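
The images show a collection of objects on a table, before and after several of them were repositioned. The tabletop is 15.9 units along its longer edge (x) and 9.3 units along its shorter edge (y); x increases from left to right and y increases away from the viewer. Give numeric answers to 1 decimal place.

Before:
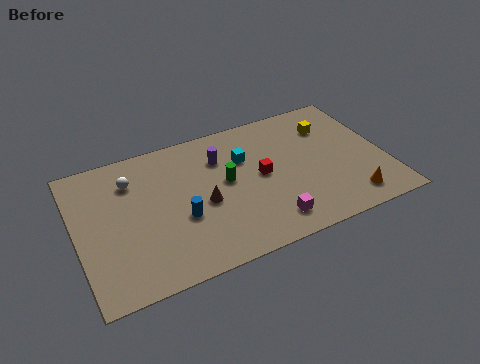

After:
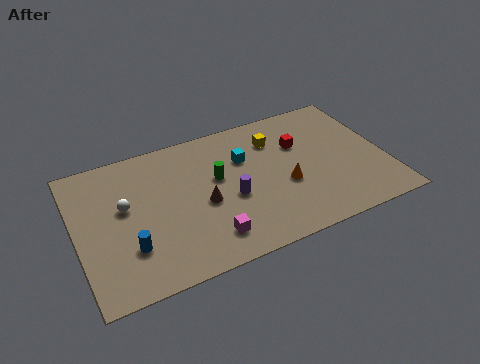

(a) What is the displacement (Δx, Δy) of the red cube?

(2.2, 1.4)

From the two frames, the red cube sits at roughly (9.5, 4.8) before and (11.7, 6.2) after.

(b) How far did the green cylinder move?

0.6

From (7.7, 5.1) to (7.3, 5.5), the green cylinder covered √(0.4² + 0.4²) ≈ 0.6 units.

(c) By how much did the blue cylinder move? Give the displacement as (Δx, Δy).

(-2.7, -0.9)

From the two frames, the blue cylinder sits at roughly (5.2, 3.6) before and (2.5, 2.7) after.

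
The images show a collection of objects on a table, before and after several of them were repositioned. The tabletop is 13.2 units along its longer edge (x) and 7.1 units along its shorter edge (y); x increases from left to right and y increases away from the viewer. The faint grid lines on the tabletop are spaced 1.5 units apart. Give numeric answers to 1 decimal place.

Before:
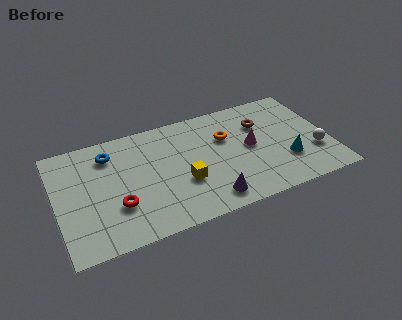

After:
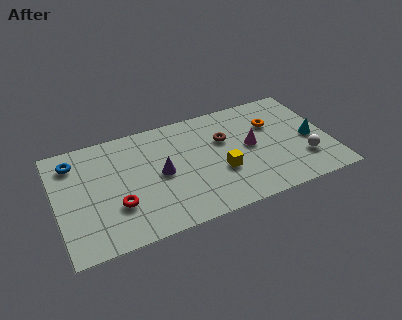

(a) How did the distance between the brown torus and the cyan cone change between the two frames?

+1.4

The distance was about 2.9 in the first image and 4.3 in the second, so they moved 1.4 units further apart.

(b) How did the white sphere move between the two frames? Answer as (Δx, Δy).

(-0.6, -0.3)

From the two frames, the white sphere sits at roughly (12.4, 2.3) before and (11.8, 2.0) after.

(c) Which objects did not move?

the red torus and the magenta cone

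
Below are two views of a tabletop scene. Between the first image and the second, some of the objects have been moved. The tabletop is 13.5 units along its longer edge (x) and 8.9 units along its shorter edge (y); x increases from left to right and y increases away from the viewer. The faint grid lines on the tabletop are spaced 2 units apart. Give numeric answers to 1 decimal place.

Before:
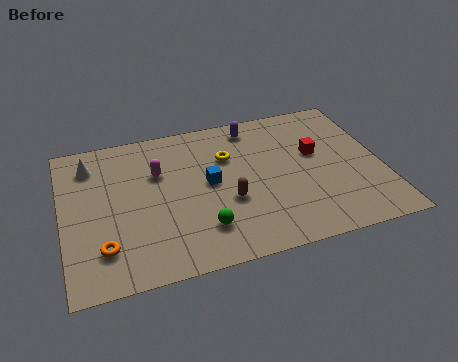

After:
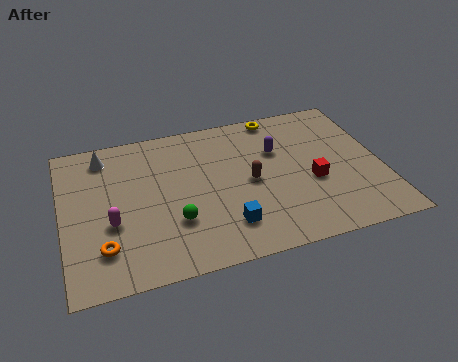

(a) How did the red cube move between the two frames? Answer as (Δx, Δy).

(-0.3, -1.7)

The red cube was at about (10.8, 5.3) and moved to about (10.5, 3.6).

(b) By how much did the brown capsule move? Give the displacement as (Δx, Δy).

(1.0, 0.9)

The brown capsule was at about (6.9, 3.4) and moved to about (7.9, 4.3).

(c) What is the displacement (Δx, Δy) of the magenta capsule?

(-2.1, -2.5)

The magenta capsule was at about (4.1, 5.9) and moved to about (2.0, 3.4).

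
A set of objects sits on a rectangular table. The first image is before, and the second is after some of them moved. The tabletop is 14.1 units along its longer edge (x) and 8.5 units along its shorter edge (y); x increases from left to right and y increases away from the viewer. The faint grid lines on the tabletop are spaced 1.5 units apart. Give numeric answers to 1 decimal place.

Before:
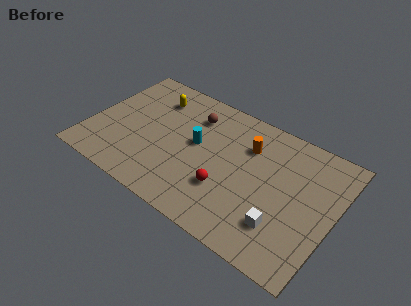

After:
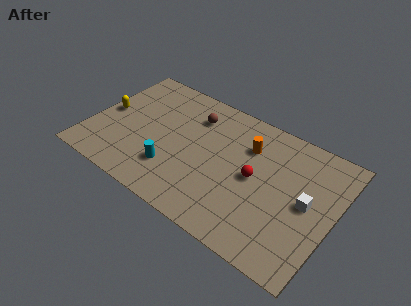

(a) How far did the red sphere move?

2.1

The red sphere moved from about (8.2, 2.7) to (9.6, 4.3), a distance of √(1.4² + 1.6²) ≈ 2.1.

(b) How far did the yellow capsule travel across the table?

3.3

The yellow capsule was near (3.2, 6.6) before and (0.8, 4.3) after, so it travelled √(2.4² + 2.3²) ≈ 3.3 units.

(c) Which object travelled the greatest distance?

the yellow capsule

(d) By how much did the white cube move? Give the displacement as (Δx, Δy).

(1.1, 2.1)

The white cube was at about (11.5, 2.2) and moved to about (12.6, 4.3).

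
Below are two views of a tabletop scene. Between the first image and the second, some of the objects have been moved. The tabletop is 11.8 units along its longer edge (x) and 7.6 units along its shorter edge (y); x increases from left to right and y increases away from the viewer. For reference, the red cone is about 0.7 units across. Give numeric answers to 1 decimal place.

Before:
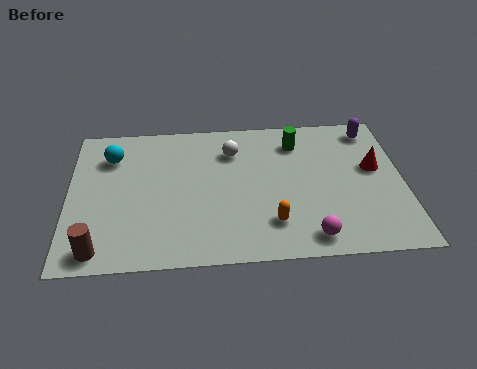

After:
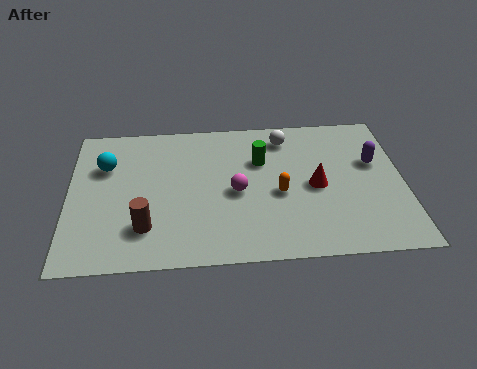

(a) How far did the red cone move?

2.2

From (10.8, 4.4) to (8.7, 3.6), the red cone covered √(2.1² + 0.8²) ≈ 2.2 units.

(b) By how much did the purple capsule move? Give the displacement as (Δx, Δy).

(0.0, -1.8)

From the two frames, the purple capsule sits at roughly (10.8, 6.5) before and (10.8, 4.7) after.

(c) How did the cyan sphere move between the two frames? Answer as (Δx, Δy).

(-0.2, -0.5)

From the two frames, the cyan sphere sits at roughly (1.5, 5.7) before and (1.3, 5.2) after.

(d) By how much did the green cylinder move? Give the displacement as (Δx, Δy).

(-1.3, -0.9)

The green cylinder started near (8.1, 6.0) and ended near (6.8, 5.1).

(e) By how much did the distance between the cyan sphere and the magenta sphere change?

-3.4

Before: roughly 8.3 units apart; after: 4.9. That's 3.4 units closer together.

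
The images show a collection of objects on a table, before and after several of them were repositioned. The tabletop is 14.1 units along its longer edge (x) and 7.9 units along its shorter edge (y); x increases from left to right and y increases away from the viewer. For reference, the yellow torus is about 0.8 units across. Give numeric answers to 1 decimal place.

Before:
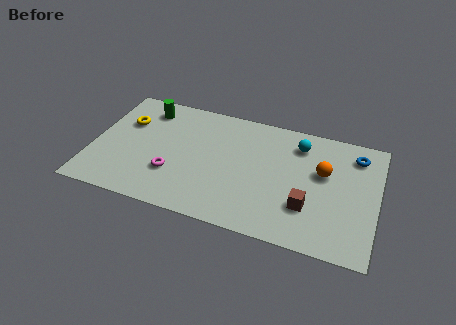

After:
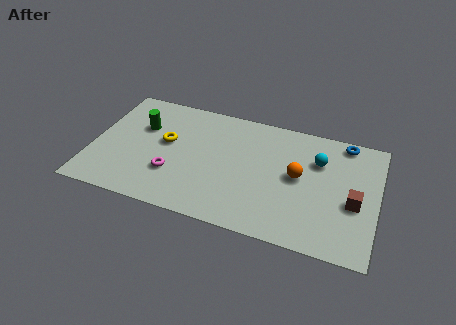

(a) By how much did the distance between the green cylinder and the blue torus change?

-0.3

They were about 10.5 units apart before and 10.2 after — 0.3 units closer together.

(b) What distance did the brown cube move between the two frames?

2.4

The brown cube was near (10.8, 2.4) before and (13.0, 3.3) after, so it travelled √(2.2² + 0.9²) ≈ 2.4 units.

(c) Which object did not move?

the magenta torus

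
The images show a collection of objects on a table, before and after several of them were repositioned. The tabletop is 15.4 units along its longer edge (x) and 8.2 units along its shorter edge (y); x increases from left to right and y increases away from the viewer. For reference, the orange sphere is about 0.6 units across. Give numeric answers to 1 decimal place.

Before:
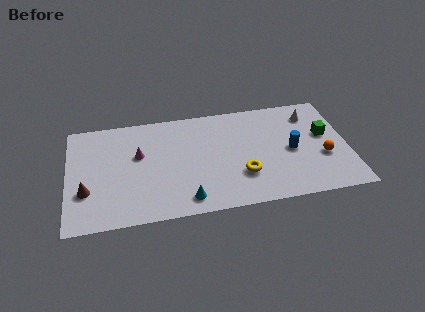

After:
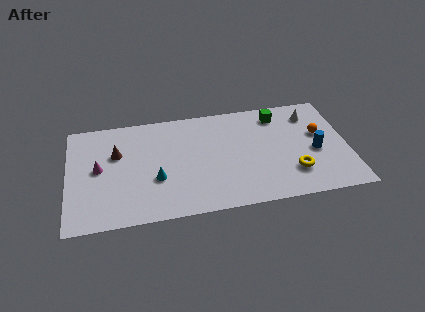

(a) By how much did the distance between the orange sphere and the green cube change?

+1.2

Before: roughly 1.7 units apart; after: 2.9. That's 1.2 units further apart.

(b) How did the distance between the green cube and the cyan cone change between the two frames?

-0.7

The distance was about 8.6 in the first image and 7.9 in the second, so they moved 0.7 units closer together.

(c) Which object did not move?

the white cone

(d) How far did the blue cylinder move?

1.3

From (12.3, 3.9) to (13.6, 3.6), the blue cylinder covered √(1.3² + 0.3²) ≈ 1.3 units.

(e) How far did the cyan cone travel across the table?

2.4

The cyan cone moved from about (6.4, 1.2) to (4.8, 3.0), a distance of √(1.6² + 1.8²) ≈ 2.4.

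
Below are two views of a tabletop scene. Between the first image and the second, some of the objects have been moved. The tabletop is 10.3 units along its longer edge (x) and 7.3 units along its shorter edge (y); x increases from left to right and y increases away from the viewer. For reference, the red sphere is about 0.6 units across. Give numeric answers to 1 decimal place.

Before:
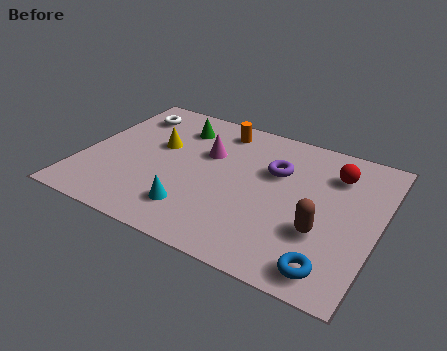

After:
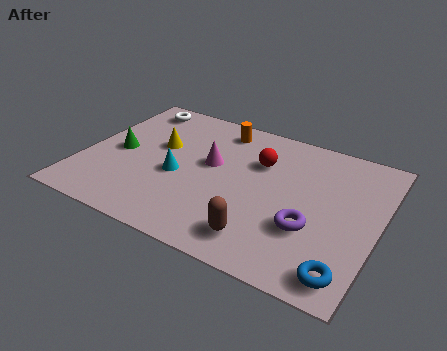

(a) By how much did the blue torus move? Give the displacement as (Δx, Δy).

(0.5, 0.0)

The blue torus was at about (9.0, 1.0) and moved to about (9.5, 1.0).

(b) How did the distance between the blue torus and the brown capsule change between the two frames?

+1.3

The distance was about 1.6 in the first image and 2.9 in the second, so they moved 1.3 units further apart.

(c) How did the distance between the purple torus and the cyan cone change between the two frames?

+0.7

They were about 4.0 units apart before and 4.7 after — 0.7 units further apart.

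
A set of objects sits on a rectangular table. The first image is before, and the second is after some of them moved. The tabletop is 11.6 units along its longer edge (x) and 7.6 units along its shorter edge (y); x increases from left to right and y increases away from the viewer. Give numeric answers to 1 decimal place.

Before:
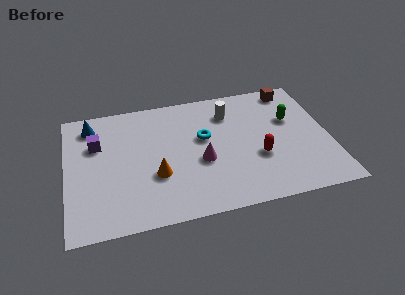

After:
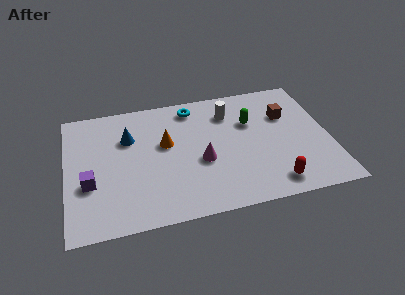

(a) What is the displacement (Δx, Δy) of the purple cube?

(-0.4, -2.3)

The purple cube started near (1.4, 5.1) and ended near (1.0, 2.8).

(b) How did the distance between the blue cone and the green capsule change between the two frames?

-3.5

Before: roughly 8.9 units apart; after: 5.4. That's 3.5 units closer together.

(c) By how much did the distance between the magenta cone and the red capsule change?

+1.1

Before: roughly 2.5 units apart; after: 3.6. That's 1.1 units further apart.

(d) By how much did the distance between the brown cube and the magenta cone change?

-1.2

They were about 5.6 units apart before and 4.4 after — 1.2 units closer together.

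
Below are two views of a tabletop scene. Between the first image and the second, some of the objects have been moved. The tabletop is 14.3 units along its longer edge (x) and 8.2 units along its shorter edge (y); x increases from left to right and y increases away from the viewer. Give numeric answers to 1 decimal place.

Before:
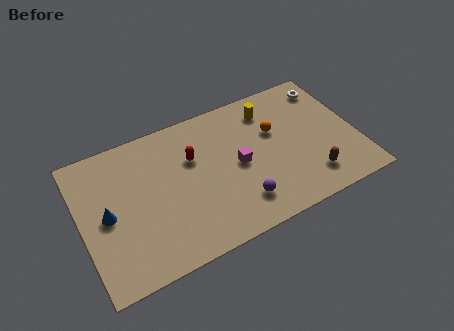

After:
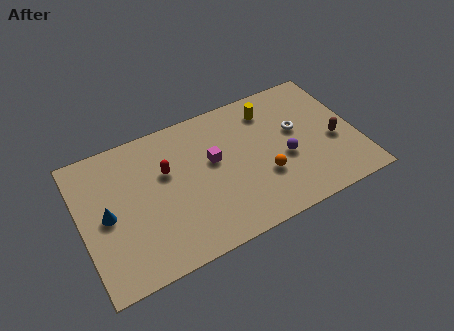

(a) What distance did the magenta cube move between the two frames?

1.4

The magenta cube moved from about (8.1, 4.0) to (6.9, 4.8), a distance of √(1.2² + 0.8²) ≈ 1.4.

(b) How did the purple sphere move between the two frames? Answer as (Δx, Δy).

(2.6, 1.6)

The purple sphere started near (7.9, 1.8) and ended near (10.5, 3.4).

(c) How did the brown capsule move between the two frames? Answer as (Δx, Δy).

(1.5, 1.7)

The brown capsule started near (11.6, 1.7) and ended near (13.1, 3.4).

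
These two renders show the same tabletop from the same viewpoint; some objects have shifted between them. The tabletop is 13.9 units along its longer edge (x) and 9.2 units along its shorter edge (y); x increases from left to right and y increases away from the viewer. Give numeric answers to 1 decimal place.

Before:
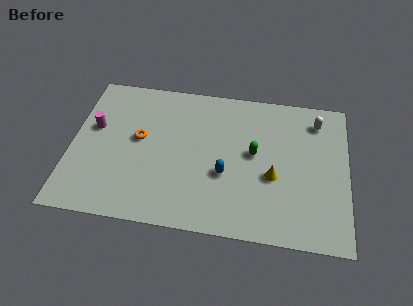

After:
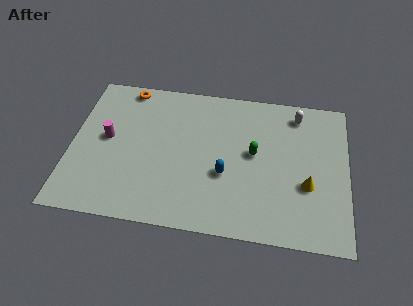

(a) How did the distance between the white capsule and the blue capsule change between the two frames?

-0.5

The distance was about 6.0 in the first image and 5.5 in the second, so they moved 0.5 units closer together.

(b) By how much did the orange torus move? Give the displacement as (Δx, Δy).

(-0.8, 3.2)

The orange torus started near (3.4, 5.1) and ended near (2.6, 8.3).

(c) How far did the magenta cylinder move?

0.9

From (1.1, 5.5) to (1.8, 4.9), the magenta cylinder covered √(0.7² + 0.6²) ≈ 0.9 units.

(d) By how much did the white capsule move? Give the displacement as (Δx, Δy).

(-1.0, 0.3)

From the two frames, the white capsule sits at roughly (12.3, 7.5) before and (11.3, 7.8) after.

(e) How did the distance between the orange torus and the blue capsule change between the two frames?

+2.4

Before: roughly 4.7 units apart; after: 7.1. That's 2.4 units further apart.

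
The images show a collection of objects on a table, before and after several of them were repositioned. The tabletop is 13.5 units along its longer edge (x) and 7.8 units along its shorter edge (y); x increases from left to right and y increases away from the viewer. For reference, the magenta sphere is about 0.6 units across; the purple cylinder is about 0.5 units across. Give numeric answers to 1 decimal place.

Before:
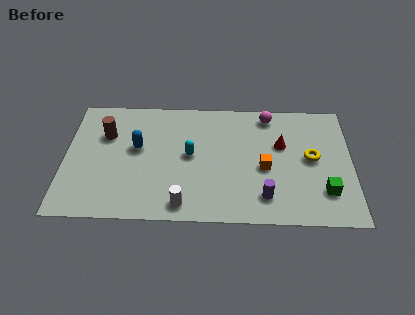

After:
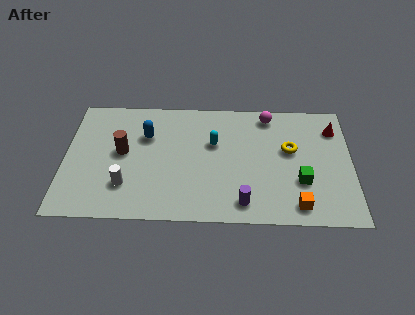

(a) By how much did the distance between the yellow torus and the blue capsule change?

-1.4

The distance was about 8.2 in the first image and 6.8 in the second, so they moved 1.4 units closer together.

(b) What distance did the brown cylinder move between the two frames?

1.4

From (1.9, 5.3) to (2.7, 4.2), the brown cylinder covered √(0.8² + 1.1²) ≈ 1.4 units.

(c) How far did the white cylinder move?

2.9

From (5.6, 1.0) to (2.9, 2.1), the white cylinder covered √(2.7² + 1.1²) ≈ 2.9 units.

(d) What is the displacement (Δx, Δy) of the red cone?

(2.5, 1.1)

The red cone started near (10.2, 4.9) and ended near (12.7, 6.0).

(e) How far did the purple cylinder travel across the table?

1.1

The purple cylinder moved from about (9.4, 1.6) to (8.4, 1.2), a distance of √(1.0² + 0.4²) ≈ 1.1.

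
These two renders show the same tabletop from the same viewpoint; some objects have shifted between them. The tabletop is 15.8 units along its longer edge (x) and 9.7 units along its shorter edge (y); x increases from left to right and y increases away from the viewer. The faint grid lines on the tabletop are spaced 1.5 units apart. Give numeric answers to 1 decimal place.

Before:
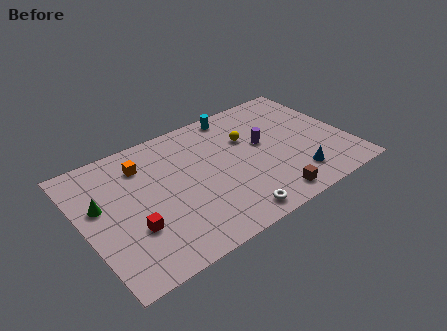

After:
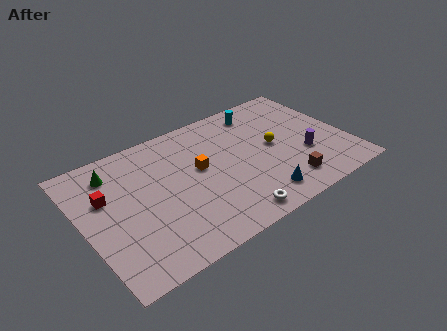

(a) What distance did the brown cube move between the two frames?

1.3

The brown cube was near (10.4, 1.2) before and (11.6, 1.8) after, so it travelled √(1.2² + 0.6²) ≈ 1.3 units.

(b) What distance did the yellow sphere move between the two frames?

2.0

The yellow sphere was near (10.1, 6.4) before and (11.5, 5.0) after, so it travelled √(1.4² + 1.4²) ≈ 2.0 units.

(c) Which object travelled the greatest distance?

the orange cube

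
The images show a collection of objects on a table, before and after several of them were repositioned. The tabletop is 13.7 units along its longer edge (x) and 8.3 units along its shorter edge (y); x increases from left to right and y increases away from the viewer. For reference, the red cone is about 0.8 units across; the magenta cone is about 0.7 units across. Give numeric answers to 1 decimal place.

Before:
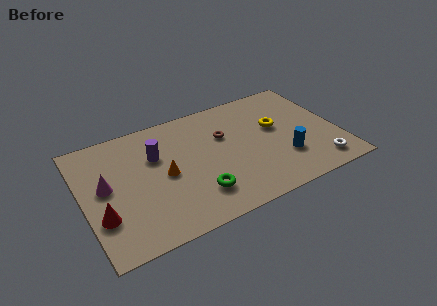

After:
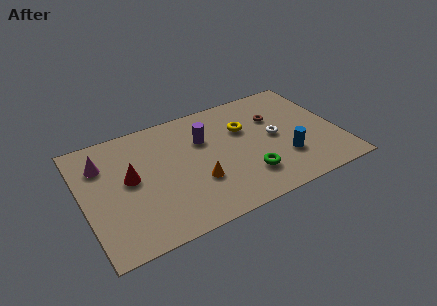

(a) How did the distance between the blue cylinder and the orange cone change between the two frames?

-1.8

They were about 6.5 units apart before and 4.7 after — 1.8 units closer together.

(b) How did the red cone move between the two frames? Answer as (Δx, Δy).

(1.7, 1.9)

From the two frames, the red cone sits at roughly (0.8, 2.6) before and (2.5, 4.5) after.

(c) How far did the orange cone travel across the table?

2.0

From (4.3, 4.0) to (5.9, 2.8), the orange cone covered √(1.6² + 1.2²) ≈ 2.0 units.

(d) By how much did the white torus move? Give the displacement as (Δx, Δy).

(-2.0, 2.9)

From the two frames, the white torus sits at roughly (12.3, 1.3) before and (10.3, 4.2) after.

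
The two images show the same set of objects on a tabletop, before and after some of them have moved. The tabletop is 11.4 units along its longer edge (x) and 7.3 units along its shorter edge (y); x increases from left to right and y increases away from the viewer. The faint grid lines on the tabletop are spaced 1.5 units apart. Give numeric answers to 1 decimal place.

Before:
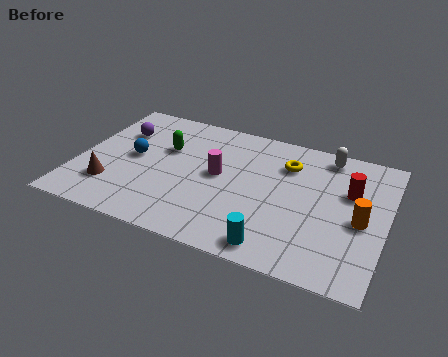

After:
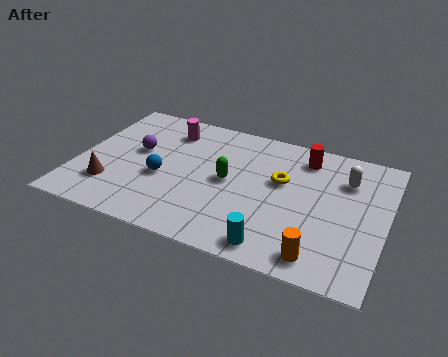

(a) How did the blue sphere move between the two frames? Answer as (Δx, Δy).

(1.2, -0.8)

The blue sphere was at about (2.0, 3.8) and moved to about (3.2, 3.0).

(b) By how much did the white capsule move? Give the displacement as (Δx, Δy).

(0.8, -1.1)

The white capsule started near (9.0, 6.4) and ended near (9.8, 5.3).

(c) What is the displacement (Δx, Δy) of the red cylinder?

(-1.8, 1.3)

From the two frames, the red cylinder sits at roughly (10.0, 4.7) before and (8.2, 6.0) after.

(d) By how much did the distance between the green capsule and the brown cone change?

+1.3

The distance was about 3.3 in the first image and 4.6 in the second, so they moved 1.3 units further apart.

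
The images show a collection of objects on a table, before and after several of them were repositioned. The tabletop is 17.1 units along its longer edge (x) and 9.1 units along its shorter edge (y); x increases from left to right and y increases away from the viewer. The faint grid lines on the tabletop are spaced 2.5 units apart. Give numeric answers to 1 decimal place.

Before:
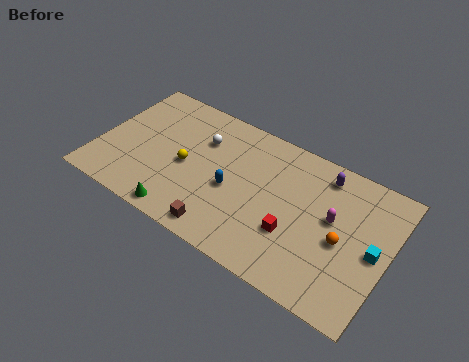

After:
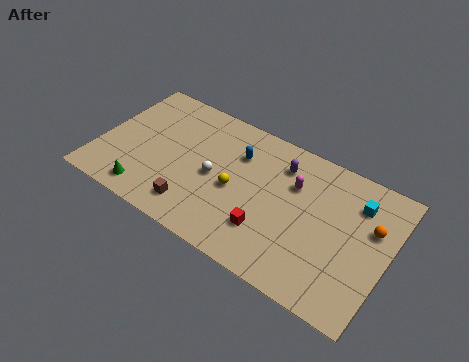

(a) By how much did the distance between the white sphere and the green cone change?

-0.8

The distance was about 5.5 in the first image and 4.7 in the second, so they moved 0.8 units closer together.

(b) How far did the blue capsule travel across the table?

2.5

From (8.0, 4.0) to (8.0, 6.5), the blue capsule covered √(0.0² + 2.5²) ≈ 2.5 units.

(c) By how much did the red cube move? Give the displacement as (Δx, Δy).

(-1.4, -0.6)

The red cube was at about (11.8, 3.1) and moved to about (10.4, 2.5).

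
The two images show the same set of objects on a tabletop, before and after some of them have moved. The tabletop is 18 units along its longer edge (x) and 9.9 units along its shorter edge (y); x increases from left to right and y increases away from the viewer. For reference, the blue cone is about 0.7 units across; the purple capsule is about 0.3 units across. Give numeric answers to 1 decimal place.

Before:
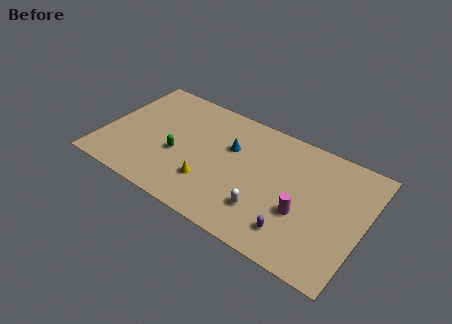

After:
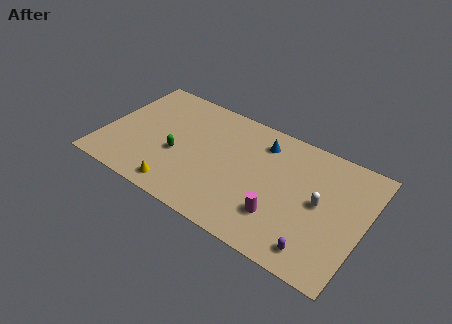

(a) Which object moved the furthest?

the white capsule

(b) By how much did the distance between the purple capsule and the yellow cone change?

+3.4

The distance was about 6.1 in the first image and 9.5 in the second, so they moved 3.4 units further apart.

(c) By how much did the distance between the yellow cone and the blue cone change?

+4.5

Before: roughly 3.7 units apart; after: 8.2. That's 4.5 units further apart.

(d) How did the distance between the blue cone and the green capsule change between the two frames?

+2.5

Before: roughly 4.2 units apart; after: 6.7. That's 2.5 units further apart.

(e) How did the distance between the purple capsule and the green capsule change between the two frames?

+1.7

Before: roughly 8.7 units apart; after: 10.4. That's 1.7 units further apart.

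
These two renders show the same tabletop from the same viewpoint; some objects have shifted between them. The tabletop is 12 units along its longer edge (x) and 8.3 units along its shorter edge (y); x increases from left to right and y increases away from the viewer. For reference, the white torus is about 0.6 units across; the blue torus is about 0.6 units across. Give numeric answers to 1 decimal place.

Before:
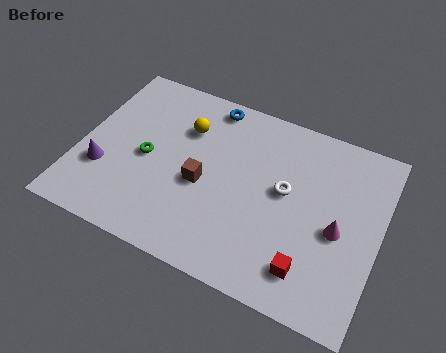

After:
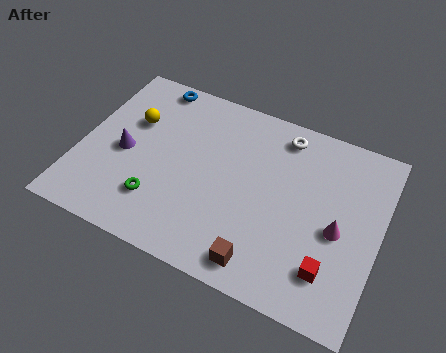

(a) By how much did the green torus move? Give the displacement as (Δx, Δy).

(0.7, -1.8)

The green torus started near (2.7, 3.9) and ended near (3.4, 2.1).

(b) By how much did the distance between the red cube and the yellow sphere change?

+2.1

The distance was about 7.0 in the first image and 9.1 in the second, so they moved 2.1 units further apart.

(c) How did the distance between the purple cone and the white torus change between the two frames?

-0.5

Before: roughly 7.3 units apart; after: 6.8. That's 0.5 units closer together.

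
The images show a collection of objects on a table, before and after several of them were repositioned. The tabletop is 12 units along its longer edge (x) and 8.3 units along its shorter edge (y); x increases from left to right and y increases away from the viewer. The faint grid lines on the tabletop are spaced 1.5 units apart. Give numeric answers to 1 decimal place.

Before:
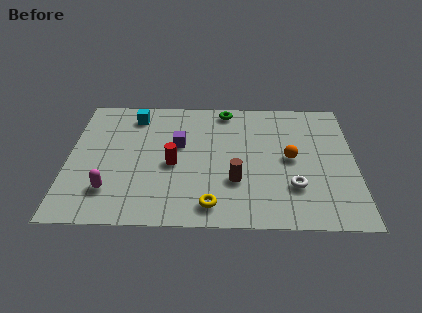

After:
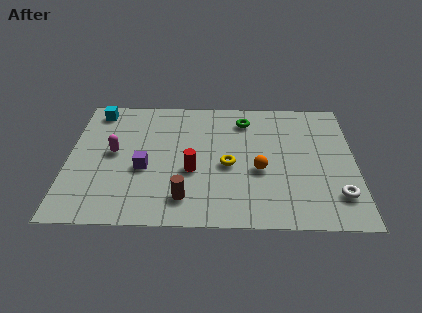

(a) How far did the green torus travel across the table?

1.1

The green torus was near (6.6, 7.4) before and (7.4, 6.7) after, so it travelled √(0.8² + 0.7²) ≈ 1.1 units.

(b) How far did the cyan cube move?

1.6

The cyan cube was near (2.7, 6.9) before and (1.1, 7.2) after, so it travelled √(1.6² + 0.3²) ≈ 1.6 units.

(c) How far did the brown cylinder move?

2.4

From (7.0, 2.7) to (4.9, 1.6), the brown cylinder covered √(2.1² + 1.1²) ≈ 2.4 units.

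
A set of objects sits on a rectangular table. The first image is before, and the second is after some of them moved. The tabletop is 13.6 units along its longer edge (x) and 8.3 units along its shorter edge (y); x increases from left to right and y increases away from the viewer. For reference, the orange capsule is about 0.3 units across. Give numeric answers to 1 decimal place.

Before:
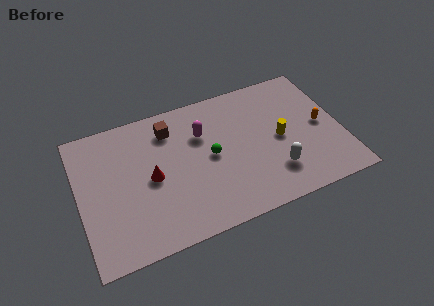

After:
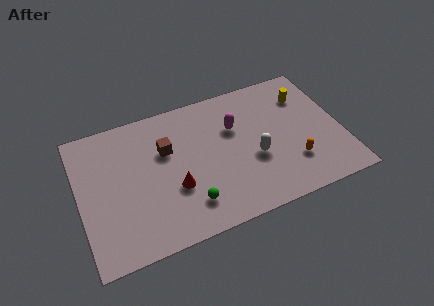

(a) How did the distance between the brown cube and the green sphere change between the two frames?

+0.6

Before: roughly 3.1 units apart; after: 3.7. That's 0.6 units further apart.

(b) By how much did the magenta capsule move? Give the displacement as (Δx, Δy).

(1.7, -0.2)

The magenta capsule started near (6.5, 5.7) and ended near (8.2, 5.5).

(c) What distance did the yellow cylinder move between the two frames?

2.7

The yellow cylinder was near (10.4, 4.0) before and (12.0, 6.2) after, so it travelled √(1.6² + 2.2²) ≈ 2.7 units.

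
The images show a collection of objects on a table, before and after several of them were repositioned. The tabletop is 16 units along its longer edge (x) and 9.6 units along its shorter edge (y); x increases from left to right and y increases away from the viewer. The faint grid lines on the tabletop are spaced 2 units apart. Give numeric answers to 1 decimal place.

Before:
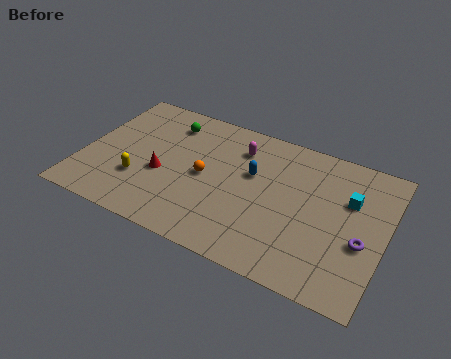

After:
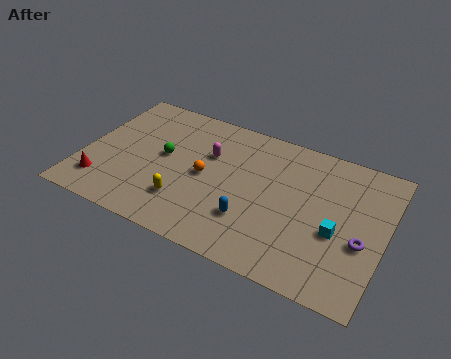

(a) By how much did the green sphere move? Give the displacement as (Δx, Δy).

(0.1, -2.5)

The green sphere started near (4.1, 7.7) and ended near (4.2, 5.2).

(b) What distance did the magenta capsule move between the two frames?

1.9

From (8.0, 7.4) to (6.5, 6.3), the magenta capsule covered √(1.5² + 1.1²) ≈ 1.9 units.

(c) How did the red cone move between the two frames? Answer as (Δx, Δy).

(-3.0, -1.9)

From the two frames, the red cone sits at roughly (4.3, 3.9) before and (1.3, 2.0) after.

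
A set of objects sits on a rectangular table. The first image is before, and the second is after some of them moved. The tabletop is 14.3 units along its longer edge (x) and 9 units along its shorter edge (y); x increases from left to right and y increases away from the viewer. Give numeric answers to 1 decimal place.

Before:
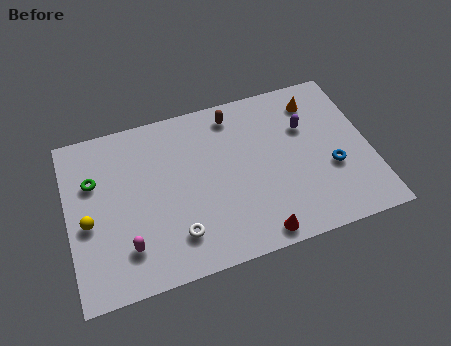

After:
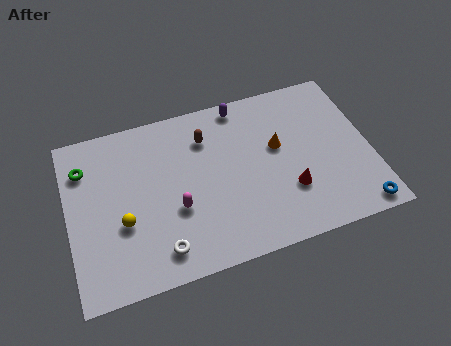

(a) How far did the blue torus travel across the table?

2.7

The blue torus was near (12.4, 3.4) before and (13.4, 0.9) after, so it travelled √(1.0² + 2.5²) ≈ 2.7 units.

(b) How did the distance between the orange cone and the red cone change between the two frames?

-4.7

The distance was about 7.2 in the first image and 2.5 in the second, so they moved 4.7 units closer together.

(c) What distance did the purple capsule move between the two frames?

3.6

From (11.4, 6.0) to (8.5, 8.1), the purple capsule covered √(2.9² + 2.1²) ≈ 3.6 units.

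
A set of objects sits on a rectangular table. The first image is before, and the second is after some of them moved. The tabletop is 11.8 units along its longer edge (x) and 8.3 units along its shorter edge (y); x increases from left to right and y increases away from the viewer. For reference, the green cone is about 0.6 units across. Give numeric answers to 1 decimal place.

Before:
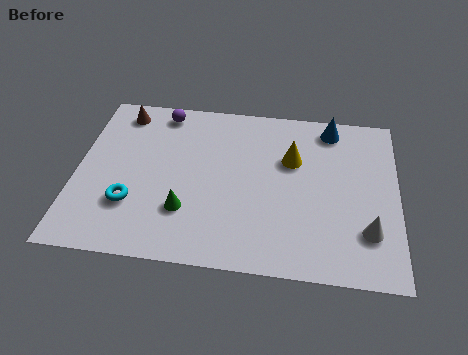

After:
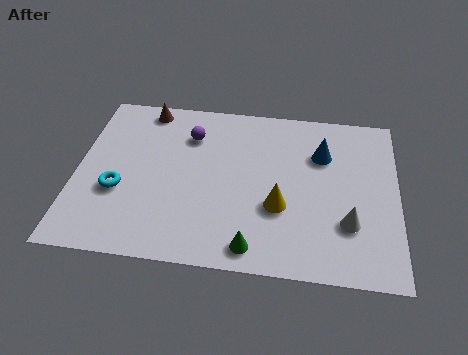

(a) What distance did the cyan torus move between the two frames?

0.8

The cyan torus moved from about (2.1, 2.5) to (1.6, 3.1), a distance of √(0.5² + 0.6²) ≈ 0.8.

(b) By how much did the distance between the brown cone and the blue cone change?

-1.0

They were about 7.8 units apart before and 6.8 after — 1.0 units closer together.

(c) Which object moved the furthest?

the green cone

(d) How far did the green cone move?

2.9

From (4.1, 2.4) to (6.6, 1.0), the green cone covered √(2.5² + 1.4²) ≈ 2.9 units.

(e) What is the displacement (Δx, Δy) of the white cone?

(-0.7, 0.3)

From the two frames, the white cone sits at roughly (10.7, 2.2) before and (10.0, 2.5) after.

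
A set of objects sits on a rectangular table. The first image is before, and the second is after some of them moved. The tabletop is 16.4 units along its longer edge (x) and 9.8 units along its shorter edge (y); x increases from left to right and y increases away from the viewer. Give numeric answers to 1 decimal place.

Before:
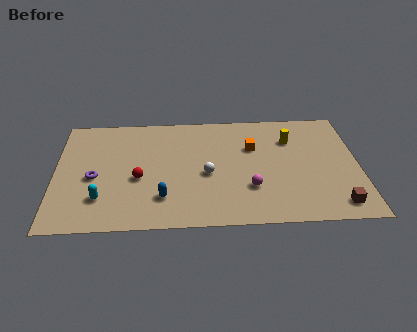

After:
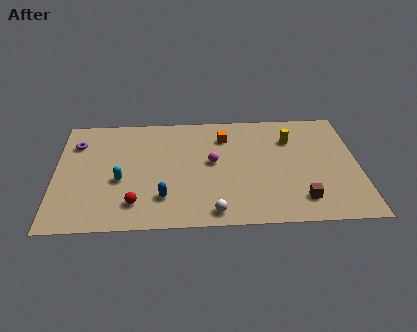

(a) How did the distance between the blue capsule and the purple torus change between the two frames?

+2.6

Before: roughly 4.2 units apart; after: 6.8. That's 2.6 units further apart.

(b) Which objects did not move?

the yellow cylinder and the blue capsule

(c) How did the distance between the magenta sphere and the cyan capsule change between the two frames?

-2.8

They were about 8.0 units apart before and 5.2 after — 2.8 units closer together.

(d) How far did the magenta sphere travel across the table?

3.0

The magenta sphere moved from about (10.5, 3.0) to (8.5, 5.3), a distance of √(2.0² + 2.3²) ≈ 3.0.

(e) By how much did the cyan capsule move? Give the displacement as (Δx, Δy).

(1.0, 1.5)

The cyan capsule started near (2.5, 2.5) and ended near (3.5, 4.0).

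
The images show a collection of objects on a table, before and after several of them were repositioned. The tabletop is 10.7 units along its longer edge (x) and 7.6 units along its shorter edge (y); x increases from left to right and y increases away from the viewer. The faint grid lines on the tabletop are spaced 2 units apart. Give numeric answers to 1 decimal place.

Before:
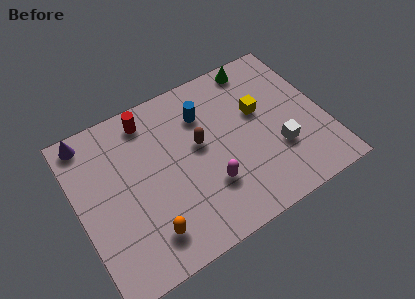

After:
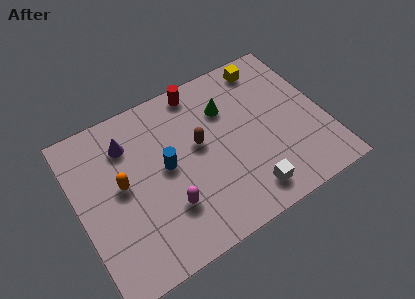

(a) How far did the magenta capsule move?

1.8

The magenta capsule moved from about (5.4, 2.3) to (3.6, 2.2), a distance of √(1.8² + 0.1²) ≈ 1.8.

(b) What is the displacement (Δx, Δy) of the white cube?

(-1.6, -1.3)

The white cube started near (8.5, 2.5) and ended near (6.9, 1.2).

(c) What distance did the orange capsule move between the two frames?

2.7

The orange capsule moved from about (2.6, 1.5) to (1.9, 4.1), a distance of √(0.7² + 2.6²) ≈ 2.7.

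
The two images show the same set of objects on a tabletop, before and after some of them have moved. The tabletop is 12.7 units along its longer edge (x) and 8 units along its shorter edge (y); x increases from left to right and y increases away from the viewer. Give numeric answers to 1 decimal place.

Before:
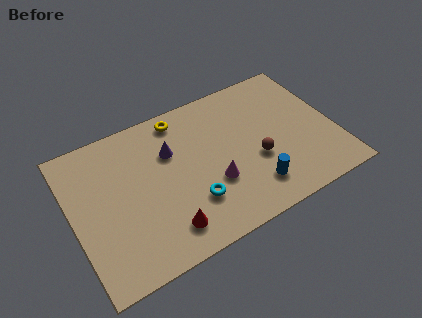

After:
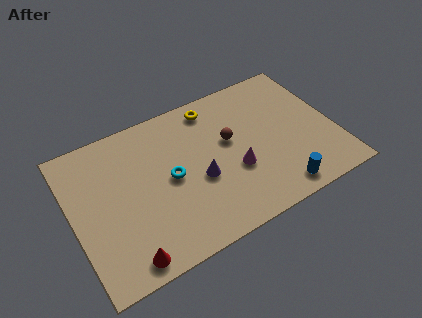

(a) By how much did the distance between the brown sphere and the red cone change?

+1.8

The distance was about 5.0 in the first image and 6.8 in the second, so they moved 1.8 units further apart.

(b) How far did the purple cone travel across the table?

2.4

The purple cone was near (4.9, 5.4) before and (6.0, 3.3) after, so it travelled √(1.1² + 2.1²) ≈ 2.4 units.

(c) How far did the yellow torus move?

1.6

The yellow torus was near (5.6, 7.0) before and (7.2, 6.9) after, so it travelled √(1.6² + 0.1²) ≈ 1.6 units.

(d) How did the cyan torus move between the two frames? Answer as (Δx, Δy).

(-0.8, 1.7)

The cyan torus was at about (5.5, 2.3) and moved to about (4.7, 4.0).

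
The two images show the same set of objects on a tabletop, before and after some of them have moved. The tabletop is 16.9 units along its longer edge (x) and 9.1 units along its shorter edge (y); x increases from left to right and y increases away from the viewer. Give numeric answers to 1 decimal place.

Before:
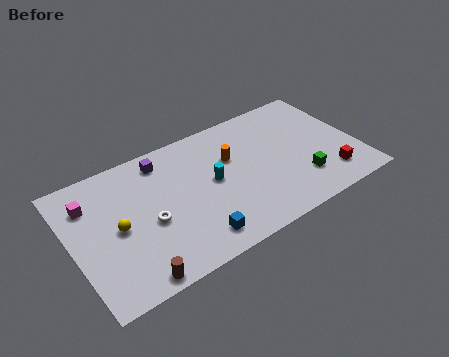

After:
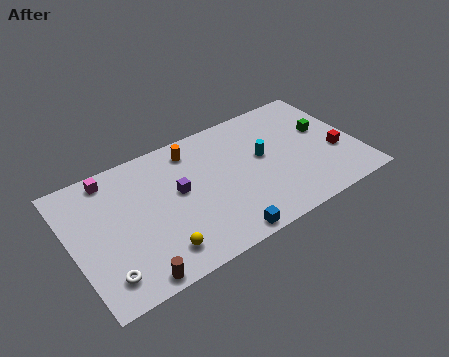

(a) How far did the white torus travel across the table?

3.6

The white torus moved from about (4.4, 3.9) to (1.5, 1.7), a distance of √(2.9² + 2.2²) ≈ 3.6.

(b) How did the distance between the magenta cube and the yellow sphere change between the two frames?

+3.9

The distance was about 2.7 in the first image and 6.6 in the second, so they moved 3.9 units further apart.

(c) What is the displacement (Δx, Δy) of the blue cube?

(1.5, -0.7)

The blue cube started near (6.7, 1.5) and ended near (8.2, 0.8).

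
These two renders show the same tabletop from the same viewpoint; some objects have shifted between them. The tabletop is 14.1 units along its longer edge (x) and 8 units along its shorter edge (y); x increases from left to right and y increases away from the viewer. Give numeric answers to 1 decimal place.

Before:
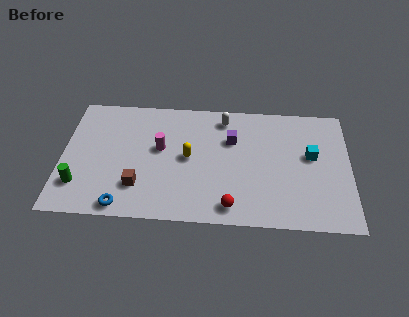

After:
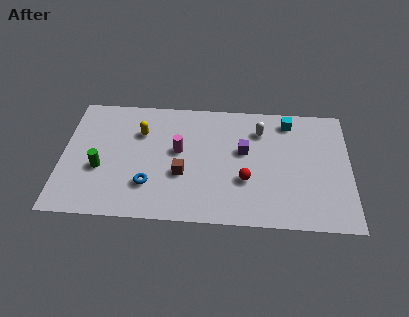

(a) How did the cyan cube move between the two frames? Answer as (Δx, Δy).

(-1.1, 2.2)

From the two frames, the cyan cube sits at roughly (12.2, 4.6) before and (11.1, 6.8) after.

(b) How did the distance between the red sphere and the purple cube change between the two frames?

-2.4

Before: roughly 4.3 units apart; after: 1.9. That's 2.4 units closer together.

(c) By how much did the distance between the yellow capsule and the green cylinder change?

-2.6

The distance was about 5.7 in the first image and 3.1 in the second, so they moved 2.6 units closer together.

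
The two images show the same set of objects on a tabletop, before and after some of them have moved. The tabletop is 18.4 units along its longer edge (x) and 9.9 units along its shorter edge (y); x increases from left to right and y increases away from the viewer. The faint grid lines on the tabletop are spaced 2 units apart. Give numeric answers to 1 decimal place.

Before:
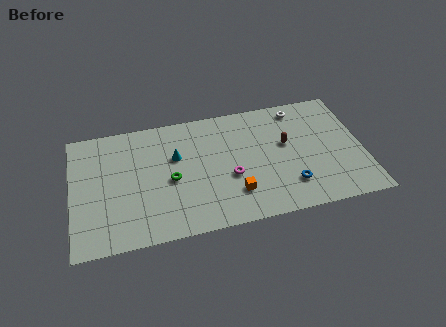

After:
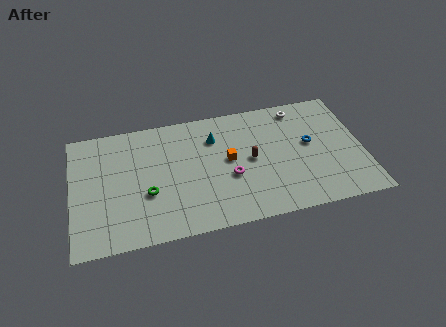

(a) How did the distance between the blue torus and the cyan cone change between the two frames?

-1.7

Before: roughly 8.0 units apart; after: 6.3. That's 1.7 units closer together.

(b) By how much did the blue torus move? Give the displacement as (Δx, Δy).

(1.5, 3.1)

The blue torus was at about (13.6, 2.4) and moved to about (15.1, 5.5).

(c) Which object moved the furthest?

the blue torus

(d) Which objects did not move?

the white torus and the magenta torus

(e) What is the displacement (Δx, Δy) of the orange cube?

(-0.2, 2.8)

The orange cube was at about (10.1, 2.5) and moved to about (9.9, 5.3).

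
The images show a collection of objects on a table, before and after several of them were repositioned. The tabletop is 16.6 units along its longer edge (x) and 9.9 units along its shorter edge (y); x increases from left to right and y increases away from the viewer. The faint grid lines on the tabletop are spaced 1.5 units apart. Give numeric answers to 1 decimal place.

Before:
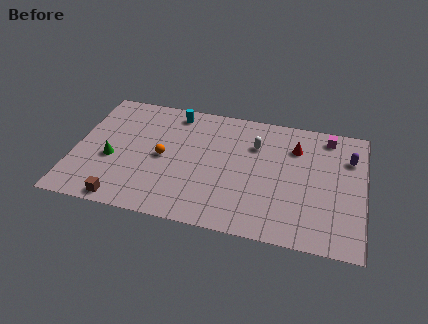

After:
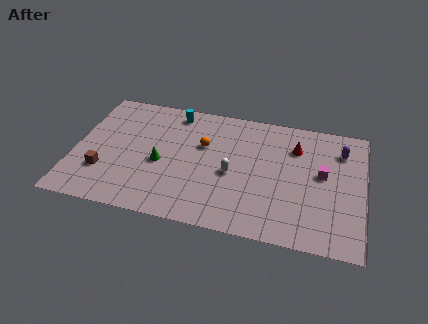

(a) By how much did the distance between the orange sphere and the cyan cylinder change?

-0.9

The distance was about 3.8 in the first image and 2.9 in the second, so they moved 0.9 units closer together.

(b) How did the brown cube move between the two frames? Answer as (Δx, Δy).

(-1.3, 2.0)

From the two frames, the brown cube sits at roughly (3.1, 0.9) before and (1.8, 2.9) after.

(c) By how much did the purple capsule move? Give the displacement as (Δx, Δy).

(-0.5, 0.5)

From the two frames, the purple capsule sits at roughly (15.7, 7.1) before and (15.2, 7.6) after.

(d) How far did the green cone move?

2.8

From (2.2, 4.0) to (5.0, 4.3), the green cone covered √(2.8² + 0.3²) ≈ 2.8 units.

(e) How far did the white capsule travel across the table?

2.9

From (10.3, 7.0) to (9.1, 4.4), the white capsule covered √(1.2² + 2.6²) ≈ 2.9 units.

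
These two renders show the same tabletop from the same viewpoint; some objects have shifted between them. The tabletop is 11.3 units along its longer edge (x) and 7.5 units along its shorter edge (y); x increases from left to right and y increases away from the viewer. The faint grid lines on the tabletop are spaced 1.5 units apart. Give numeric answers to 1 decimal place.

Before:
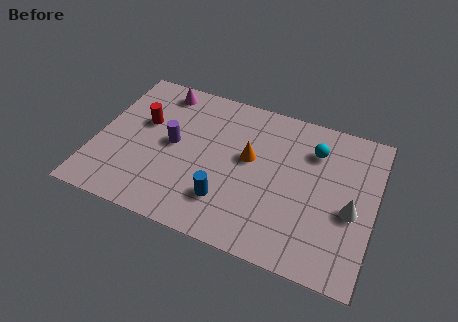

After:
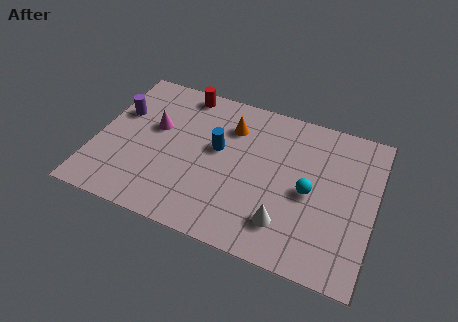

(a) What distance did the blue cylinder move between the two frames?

2.5

The blue cylinder was near (5.5, 1.9) before and (4.9, 4.3) after, so it travelled √(0.6² + 2.4²) ≈ 2.5 units.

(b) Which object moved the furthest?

the white cone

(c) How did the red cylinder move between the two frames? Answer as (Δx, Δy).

(1.4, 2.1)

The red cylinder was at about (1.8, 4.6) and moved to about (3.2, 6.7).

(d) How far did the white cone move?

2.9

The white cone moved from about (10.4, 3.2) to (7.9, 1.7), a distance of √(2.5² + 1.5²) ≈ 2.9.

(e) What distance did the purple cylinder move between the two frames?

2.5

From (3.1, 3.9) to (0.8, 4.8), the purple cylinder covered √(2.3² + 0.9²) ≈ 2.5 units.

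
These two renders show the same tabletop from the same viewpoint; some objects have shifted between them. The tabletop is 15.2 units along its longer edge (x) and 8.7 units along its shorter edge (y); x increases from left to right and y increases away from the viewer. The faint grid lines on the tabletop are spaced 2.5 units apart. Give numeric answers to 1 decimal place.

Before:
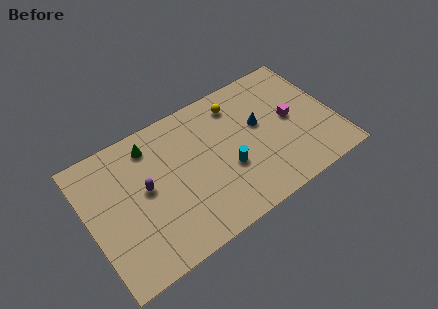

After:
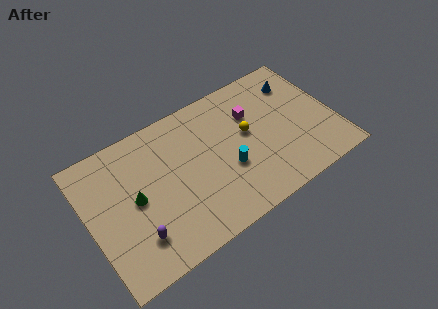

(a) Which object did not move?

the cyan cylinder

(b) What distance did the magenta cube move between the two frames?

2.7

The magenta cube moved from about (12.6, 4.5) to (10.4, 6.0), a distance of √(2.2² + 1.5²) ≈ 2.7.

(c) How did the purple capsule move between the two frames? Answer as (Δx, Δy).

(-1.0, -2.6)

The purple capsule was at about (3.5, 4.7) and moved to about (2.5, 2.1).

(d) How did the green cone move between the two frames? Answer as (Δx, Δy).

(-1.4, -2.8)

From the two frames, the green cone sits at roughly (4.2, 7.2) before and (2.8, 4.4) after.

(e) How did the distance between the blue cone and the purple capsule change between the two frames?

+4.6

Before: roughly 7.2 units apart; after: 11.8. That's 4.6 units further apart.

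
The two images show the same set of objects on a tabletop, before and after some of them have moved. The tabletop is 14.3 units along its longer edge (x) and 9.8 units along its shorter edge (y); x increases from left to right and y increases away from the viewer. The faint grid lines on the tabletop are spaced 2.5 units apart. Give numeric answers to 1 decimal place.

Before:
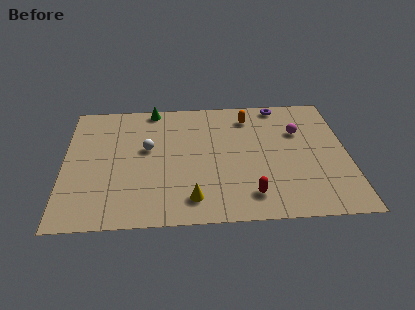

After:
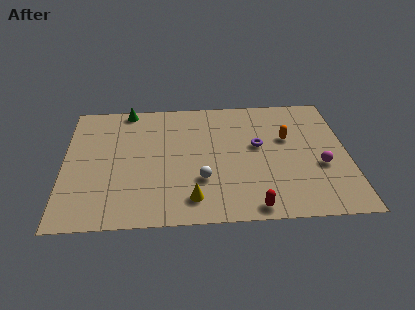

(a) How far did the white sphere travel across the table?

3.7

From (4.2, 5.7) to (6.9, 3.1), the white sphere covered √(2.7² + 2.6²) ≈ 3.7 units.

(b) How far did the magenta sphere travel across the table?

3.0

The magenta sphere moved from about (11.9, 6.6) to (12.9, 3.8), a distance of √(1.0² + 2.8²) ≈ 3.0.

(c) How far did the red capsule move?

0.9

The red capsule moved from about (9.3, 1.8) to (9.4, 0.9), a distance of √(0.1² + 0.9²) ≈ 0.9.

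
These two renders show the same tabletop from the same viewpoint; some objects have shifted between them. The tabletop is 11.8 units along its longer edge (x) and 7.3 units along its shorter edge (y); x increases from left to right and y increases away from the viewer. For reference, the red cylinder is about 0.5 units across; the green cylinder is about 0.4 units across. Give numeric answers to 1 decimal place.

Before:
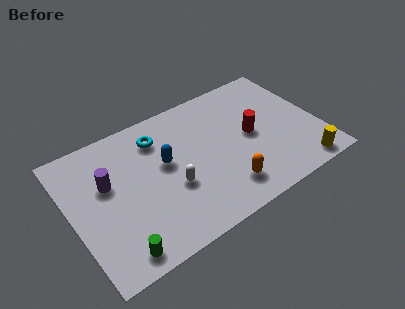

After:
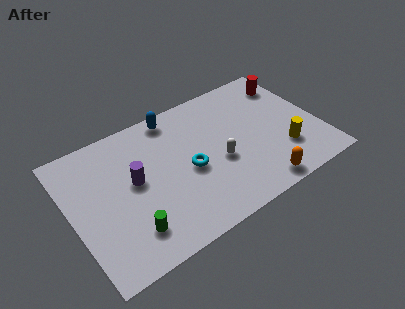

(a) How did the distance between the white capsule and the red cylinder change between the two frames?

+0.8

Before: roughly 4.1 units apart; after: 4.9. That's 0.8 units further apart.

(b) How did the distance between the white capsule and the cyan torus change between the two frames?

-1.5

The distance was about 2.9 in the first image and 1.4 in the second, so they moved 1.5 units closer together.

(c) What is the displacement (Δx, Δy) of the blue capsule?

(0.8, 2.3)

From the two frames, the blue capsule sits at roughly (4.5, 4.2) before and (5.3, 6.5) after.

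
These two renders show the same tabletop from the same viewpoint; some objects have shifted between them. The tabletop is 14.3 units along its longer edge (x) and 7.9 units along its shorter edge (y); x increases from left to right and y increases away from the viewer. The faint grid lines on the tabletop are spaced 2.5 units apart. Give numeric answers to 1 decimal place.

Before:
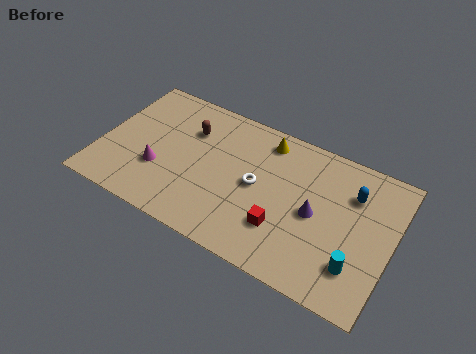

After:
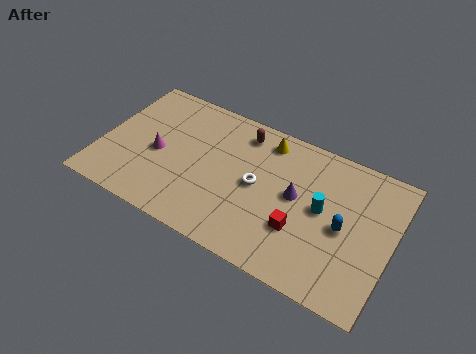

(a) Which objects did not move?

the yellow cone and the white torus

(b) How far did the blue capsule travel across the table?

2.0

The blue capsule was near (12.2, 5.7) before and (12.0, 3.7) after, so it travelled √(0.2² + 2.0²) ≈ 2.0 units.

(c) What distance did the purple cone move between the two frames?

1.1

The purple cone moved from about (10.6, 3.8) to (9.6, 4.3), a distance of √(1.0² + 0.5²) ≈ 1.1.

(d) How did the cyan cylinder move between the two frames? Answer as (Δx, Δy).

(-1.9, 2.2)

From the two frames, the cyan cylinder sits at roughly (12.8, 2.0) before and (10.9, 4.2) after.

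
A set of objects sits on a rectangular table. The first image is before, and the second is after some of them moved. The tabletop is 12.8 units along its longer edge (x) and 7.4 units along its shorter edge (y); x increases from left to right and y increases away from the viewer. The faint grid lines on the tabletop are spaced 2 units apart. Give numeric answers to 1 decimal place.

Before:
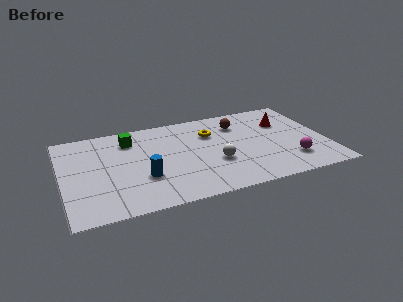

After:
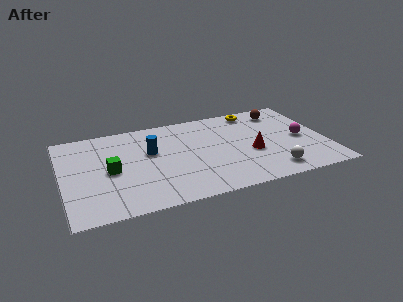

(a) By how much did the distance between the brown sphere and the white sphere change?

+1.8

The distance was about 3.2 in the first image and 5.0 in the second, so they moved 1.8 units further apart.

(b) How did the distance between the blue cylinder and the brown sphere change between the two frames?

+1.0

They were about 5.8 units apart before and 6.8 after — 1.0 units further apart.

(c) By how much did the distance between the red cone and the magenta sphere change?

-0.8

The distance was about 3.3 in the first image and 2.5 in the second, so they moved 0.8 units closer together.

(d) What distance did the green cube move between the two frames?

2.5

The green cube was near (3.4, 5.8) before and (2.3, 3.5) after, so it travelled √(1.1² + 2.3²) ≈ 2.5 units.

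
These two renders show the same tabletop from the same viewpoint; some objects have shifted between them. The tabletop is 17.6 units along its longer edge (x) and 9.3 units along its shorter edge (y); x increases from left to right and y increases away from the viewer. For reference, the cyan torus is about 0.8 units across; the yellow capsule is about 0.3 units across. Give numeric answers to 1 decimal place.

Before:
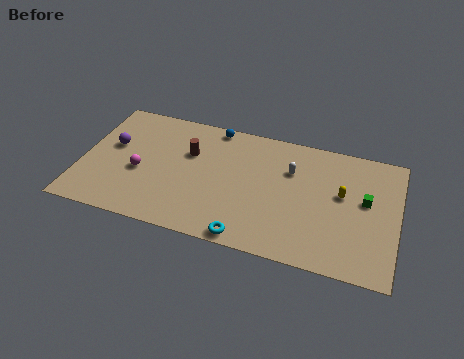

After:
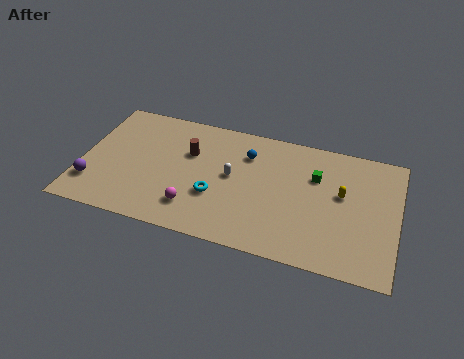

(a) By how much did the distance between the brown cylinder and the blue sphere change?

+0.6

They were about 2.7 units apart before and 3.3 after — 0.6 units further apart.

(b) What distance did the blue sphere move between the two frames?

2.6

The blue sphere moved from about (7.1, 8.5) to (9.1, 6.9), a distance of √(2.0² + 1.6²) ≈ 2.6.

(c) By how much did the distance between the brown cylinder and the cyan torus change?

-3.2

They were about 6.5 units apart before and 3.3 after — 3.2 units closer together.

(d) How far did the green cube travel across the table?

3.0

The green cube moved from about (15.8, 5.3) to (13.0, 6.3), a distance of √(2.8² + 1.0²) ≈ 3.0.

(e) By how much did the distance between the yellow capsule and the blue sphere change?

-2.4

Before: roughly 8.0 units apart; after: 5.6. That's 2.4 units closer together.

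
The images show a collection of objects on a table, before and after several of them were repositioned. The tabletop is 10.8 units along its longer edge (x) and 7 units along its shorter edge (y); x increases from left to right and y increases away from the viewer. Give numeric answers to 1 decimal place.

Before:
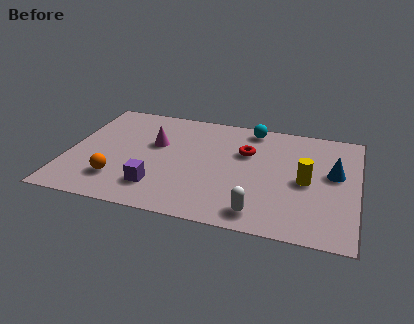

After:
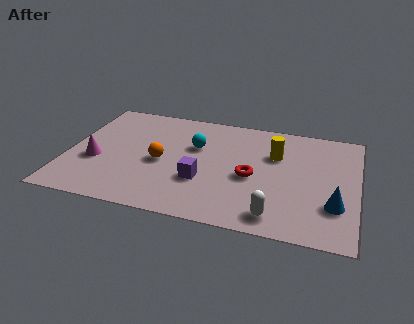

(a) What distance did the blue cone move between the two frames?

1.9

The blue cone was near (9.9, 4.0) before and (10.0, 2.1) after, so it travelled √(0.1² + 1.9²) ≈ 1.9 units.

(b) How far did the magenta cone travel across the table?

2.6

From (3.2, 4.3) to (1.1, 2.7), the magenta cone covered √(2.1² + 1.6²) ≈ 2.6 units.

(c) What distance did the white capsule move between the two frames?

0.6

The white capsule moved from about (7.3, 1.0) to (7.9, 1.0), a distance of √(0.6² + 0.0²) ≈ 0.6.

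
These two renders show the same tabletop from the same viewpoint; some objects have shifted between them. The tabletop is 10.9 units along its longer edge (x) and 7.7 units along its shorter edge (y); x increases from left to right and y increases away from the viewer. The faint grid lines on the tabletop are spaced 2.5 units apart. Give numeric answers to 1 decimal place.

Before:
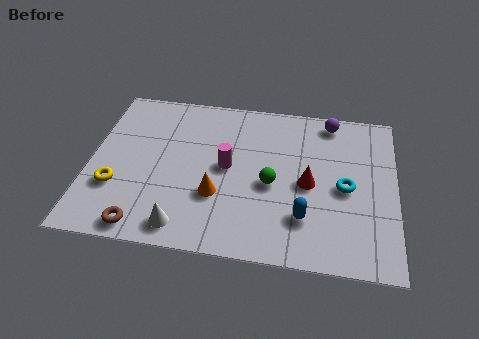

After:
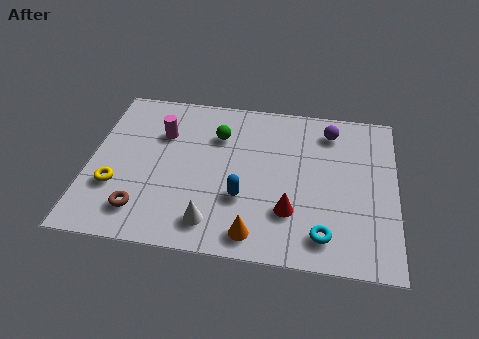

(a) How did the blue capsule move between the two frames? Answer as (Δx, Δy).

(-2.2, 0.6)

The blue capsule was at about (7.7, 2.0) and moved to about (5.5, 2.6).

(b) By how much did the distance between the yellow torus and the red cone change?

-0.7

Before: roughly 6.9 units apart; after: 6.2. That's 0.7 units closer together.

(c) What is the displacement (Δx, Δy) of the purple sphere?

(0.0, -0.5)

The purple sphere started near (8.5, 6.8) and ended near (8.5, 6.3).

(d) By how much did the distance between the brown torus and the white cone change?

+1.1

Before: roughly 1.4 units apart; after: 2.5. That's 1.1 units further apart.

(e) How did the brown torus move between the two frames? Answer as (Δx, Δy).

(-0.1, 0.7)

From the two frames, the brown torus sits at roughly (2.1, 0.8) before and (2.0, 1.5) after.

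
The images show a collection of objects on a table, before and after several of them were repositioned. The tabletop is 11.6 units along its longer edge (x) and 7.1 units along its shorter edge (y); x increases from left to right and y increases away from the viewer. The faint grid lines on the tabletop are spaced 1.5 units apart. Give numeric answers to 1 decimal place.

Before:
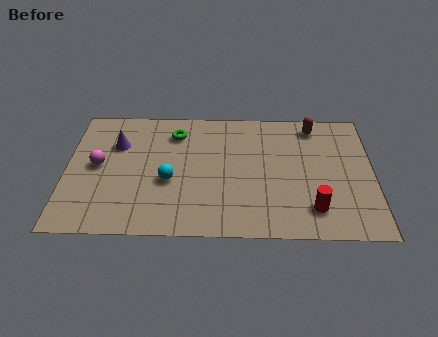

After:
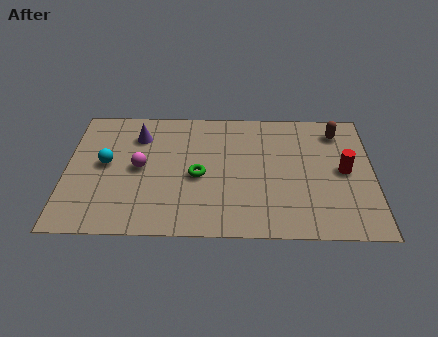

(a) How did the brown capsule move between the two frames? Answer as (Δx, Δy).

(0.9, -0.3)

From the two frames, the brown capsule sits at roughly (9.4, 6.1) before and (10.3, 5.8) after.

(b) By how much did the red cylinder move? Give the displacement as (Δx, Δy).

(1.2, 2.1)

The red cylinder started near (9.3, 1.5) and ended near (10.5, 3.6).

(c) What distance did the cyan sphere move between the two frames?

2.6

The cyan sphere was near (3.9, 2.9) before and (1.5, 3.8) after, so it travelled √(2.4² + 0.9²) ≈ 2.6 units.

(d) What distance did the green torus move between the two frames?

2.6

The green torus was near (4.1, 5.6) before and (5.0, 3.2) after, so it travelled √(0.9² + 2.4²) ≈ 2.6 units.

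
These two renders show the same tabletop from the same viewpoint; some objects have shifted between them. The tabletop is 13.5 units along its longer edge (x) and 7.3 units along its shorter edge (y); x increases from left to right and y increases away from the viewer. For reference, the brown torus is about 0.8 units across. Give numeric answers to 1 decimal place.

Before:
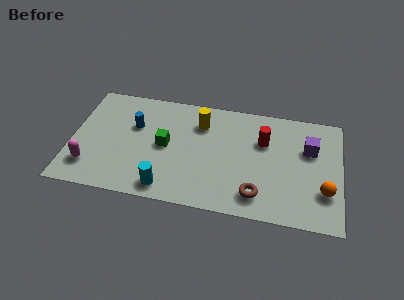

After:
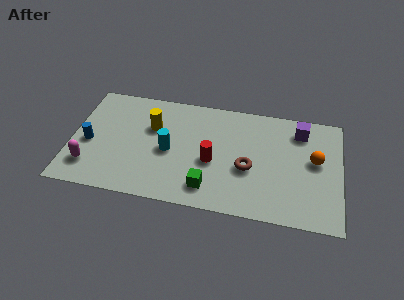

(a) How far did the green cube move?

3.3

The green cube was near (4.7, 3.7) before and (7.0, 1.4) after, so it travelled √(2.3² + 2.3²) ≈ 3.3 units.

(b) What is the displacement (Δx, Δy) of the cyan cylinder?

(0.0, 2.4)

The cyan cylinder was at about (4.9, 1.0) and moved to about (4.9, 3.4).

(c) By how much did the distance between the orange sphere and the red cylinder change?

+1.1

They were about 4.1 units apart before and 5.2 after — 1.1 units further apart.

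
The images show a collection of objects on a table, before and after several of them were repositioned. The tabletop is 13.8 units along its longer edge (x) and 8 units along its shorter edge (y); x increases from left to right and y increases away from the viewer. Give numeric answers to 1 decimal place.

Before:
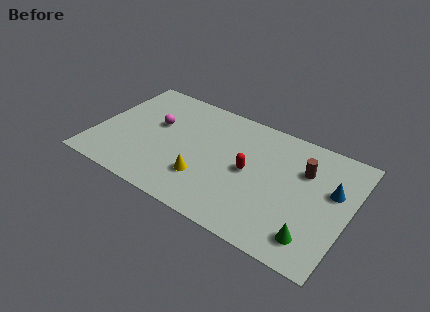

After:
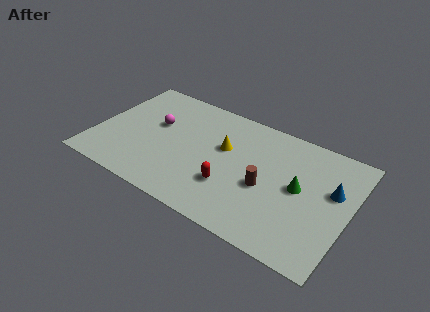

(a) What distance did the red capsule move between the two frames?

1.7

The red capsule moved from about (8.4, 4.0) to (7.6, 2.5), a distance of √(0.8² + 1.5²) ≈ 1.7.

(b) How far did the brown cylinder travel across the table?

2.8

The brown cylinder moved from about (11.2, 5.5) to (9.4, 3.4), a distance of √(1.8² + 2.1²) ≈ 2.8.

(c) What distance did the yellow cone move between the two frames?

2.7

The yellow cone was near (6.2, 2.3) before and (6.9, 4.9) after, so it travelled √(0.7² + 2.6²) ≈ 2.7 units.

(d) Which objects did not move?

the blue cone and the magenta sphere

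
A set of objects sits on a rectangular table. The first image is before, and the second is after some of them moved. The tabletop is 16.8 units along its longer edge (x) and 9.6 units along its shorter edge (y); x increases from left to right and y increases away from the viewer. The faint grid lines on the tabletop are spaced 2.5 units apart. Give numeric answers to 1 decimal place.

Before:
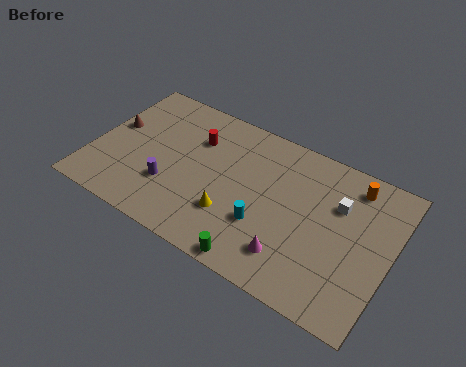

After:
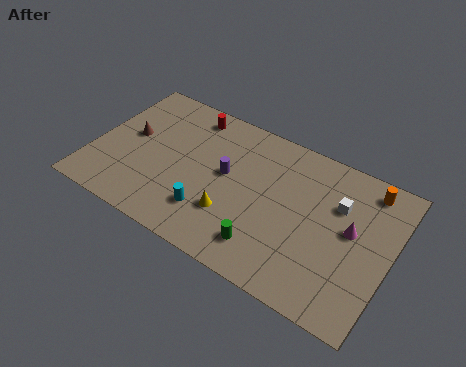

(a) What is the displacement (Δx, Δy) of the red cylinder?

(-0.6, 1.5)

From the two frames, the red cylinder sits at roughly (5.5, 6.8) before and (4.9, 8.3) after.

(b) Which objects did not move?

the white cube and the yellow cone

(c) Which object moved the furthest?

the magenta cone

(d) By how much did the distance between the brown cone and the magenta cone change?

+1.4

They were about 11.3 units apart before and 12.7 after — 1.4 units further apart.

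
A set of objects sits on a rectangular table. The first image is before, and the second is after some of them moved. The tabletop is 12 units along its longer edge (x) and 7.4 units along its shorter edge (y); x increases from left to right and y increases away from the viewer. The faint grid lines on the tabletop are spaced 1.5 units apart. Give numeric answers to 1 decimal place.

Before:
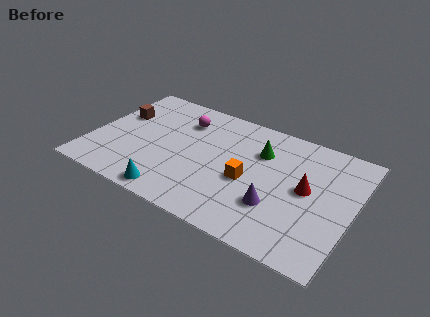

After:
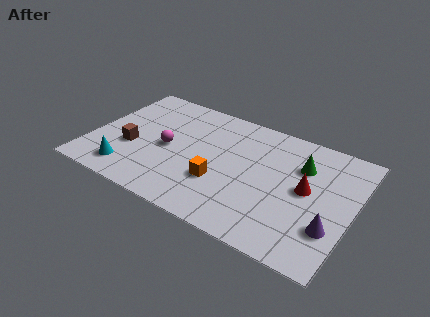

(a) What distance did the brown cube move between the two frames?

2.1

From (1.0, 4.7) to (1.9, 2.8), the brown cube covered √(0.9² + 1.9²) ≈ 2.1 units.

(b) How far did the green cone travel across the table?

1.9

The green cone was near (7.6, 5.2) before and (9.5, 5.2) after, so it travelled √(1.9² + 0.0²) ≈ 1.9 units.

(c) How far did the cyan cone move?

2.3

The cyan cone was near (4.2, 0.8) before and (2.0, 1.3) after, so it travelled √(2.2² + 0.5²) ≈ 2.3 units.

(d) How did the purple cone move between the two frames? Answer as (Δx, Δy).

(2.5, -0.1)

From the two frames, the purple cone sits at roughly (8.7, 2.3) before and (11.2, 2.2) after.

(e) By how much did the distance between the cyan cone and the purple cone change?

+4.5

Before: roughly 4.7 units apart; after: 9.2. That's 4.5 units further apart.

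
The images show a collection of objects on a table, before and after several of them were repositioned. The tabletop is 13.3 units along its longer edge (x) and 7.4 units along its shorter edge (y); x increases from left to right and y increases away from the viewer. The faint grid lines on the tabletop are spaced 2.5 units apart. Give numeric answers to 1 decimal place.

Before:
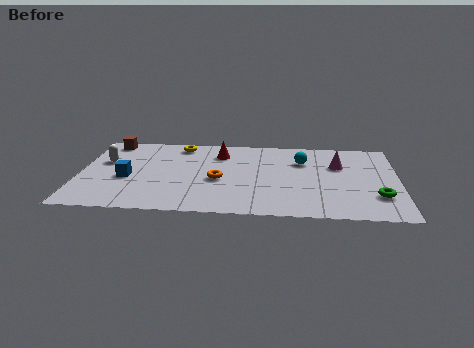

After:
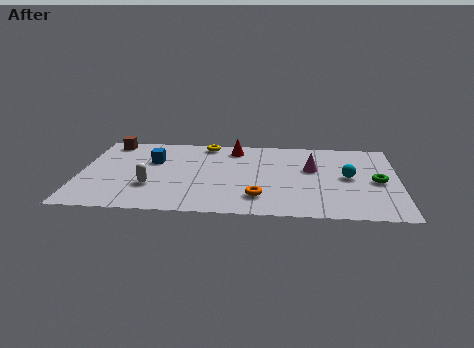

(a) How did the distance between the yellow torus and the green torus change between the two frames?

-1.5

The distance was about 9.3 in the first image and 7.8 in the second, so they moved 1.5 units closer together.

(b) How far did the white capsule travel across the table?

3.0

The white capsule was near (1.0, 4.6) before and (3.0, 2.4) after, so it travelled √(2.0² + 2.2²) ≈ 3.0 units.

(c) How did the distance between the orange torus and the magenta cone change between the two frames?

-1.7

Before: roughly 5.3 units apart; after: 3.6. That's 1.7 units closer together.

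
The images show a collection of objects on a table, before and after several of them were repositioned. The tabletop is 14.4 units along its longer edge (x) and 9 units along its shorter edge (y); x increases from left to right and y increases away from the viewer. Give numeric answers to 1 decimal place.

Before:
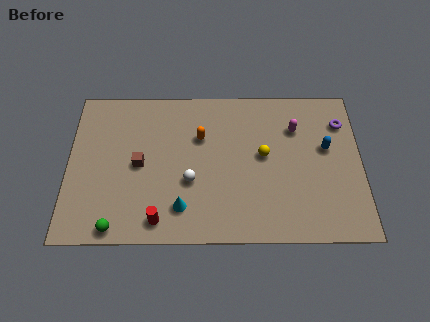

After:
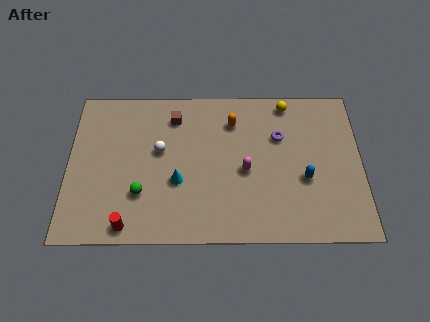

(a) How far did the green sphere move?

2.2

The green sphere was near (2.4, 0.8) before and (3.6, 2.7) after, so it travelled √(1.2² + 1.9²) ≈ 2.2 units.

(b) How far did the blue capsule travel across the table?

2.1

The blue capsule moved from about (12.7, 5.3) to (11.6, 3.5), a distance of √(1.1² + 1.8²) ≈ 2.1.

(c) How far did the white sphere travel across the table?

2.3

The white sphere was near (6.0, 3.4) before and (4.5, 5.2) after, so it travelled √(1.5² + 1.8²) ≈ 2.3 units.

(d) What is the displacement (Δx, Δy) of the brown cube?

(1.7, 2.8)

The brown cube started near (3.5, 4.4) and ended near (5.2, 7.2).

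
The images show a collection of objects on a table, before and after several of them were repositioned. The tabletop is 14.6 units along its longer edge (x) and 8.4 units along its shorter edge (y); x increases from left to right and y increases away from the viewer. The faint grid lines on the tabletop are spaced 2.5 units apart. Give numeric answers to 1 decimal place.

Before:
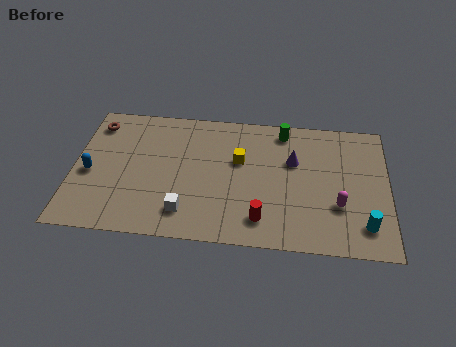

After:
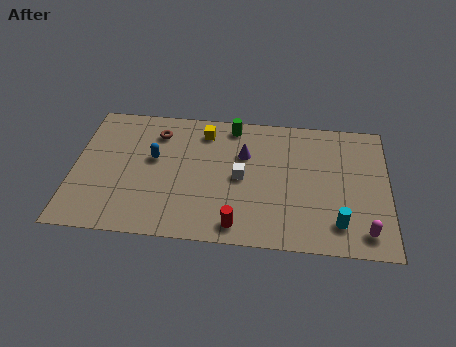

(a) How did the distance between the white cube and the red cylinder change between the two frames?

-0.5

They were about 3.5 units apart before and 3.0 after — 0.5 units closer together.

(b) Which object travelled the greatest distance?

the white cube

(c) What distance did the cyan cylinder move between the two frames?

1.2

The cyan cylinder was near (13.5, 1.7) before and (12.3, 1.7) after, so it travelled √(1.2² + 0.0²) ≈ 1.2 units.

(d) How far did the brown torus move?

2.9

From (0.9, 6.9) to (3.8, 6.6), the brown torus covered √(2.9² + 0.3²) ≈ 2.9 units.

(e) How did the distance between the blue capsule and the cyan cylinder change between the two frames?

-3.7

Before: roughly 12.9 units apart; after: 9.2. That's 3.7 units closer together.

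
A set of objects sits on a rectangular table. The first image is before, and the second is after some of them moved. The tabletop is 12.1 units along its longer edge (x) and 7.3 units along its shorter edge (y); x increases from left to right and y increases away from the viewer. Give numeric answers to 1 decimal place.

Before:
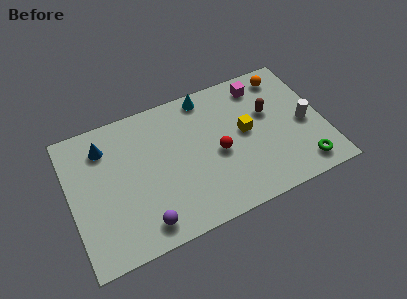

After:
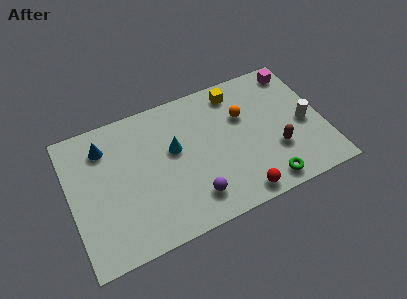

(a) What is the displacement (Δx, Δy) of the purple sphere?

(2.4, 0.4)

The purple sphere started near (3.2, 1.1) and ended near (5.6, 1.5).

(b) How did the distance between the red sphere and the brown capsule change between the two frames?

-0.3

They were about 2.9 units apart before and 2.6 after — 0.3 units closer together.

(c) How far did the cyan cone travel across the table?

2.8

The cyan cone was near (6.8, 6.5) before and (5.0, 4.3) after, so it travelled √(1.8² + 2.2²) ≈ 2.8 units.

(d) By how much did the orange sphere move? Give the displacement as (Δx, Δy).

(-2.2, -1.4)

From the two frames, the orange sphere sits at roughly (10.6, 6.2) before and (8.4, 4.8) after.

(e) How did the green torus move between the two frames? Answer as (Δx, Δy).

(-1.8, -0.2)

The green torus started near (10.8, 1.1) and ended near (9.0, 0.9).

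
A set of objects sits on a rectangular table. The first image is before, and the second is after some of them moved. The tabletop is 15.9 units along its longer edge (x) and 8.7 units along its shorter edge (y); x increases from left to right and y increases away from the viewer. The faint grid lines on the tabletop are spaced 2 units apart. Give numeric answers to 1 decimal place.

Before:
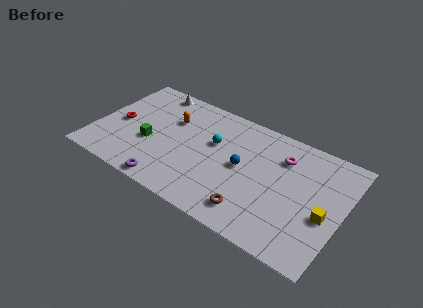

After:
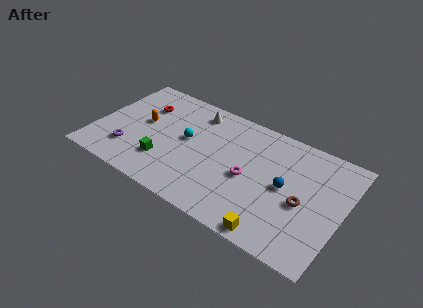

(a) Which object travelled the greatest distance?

the yellow cube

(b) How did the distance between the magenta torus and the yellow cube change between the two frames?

-0.5

The distance was about 4.2 in the first image and 3.7 in the second, so they moved 0.5 units closer together.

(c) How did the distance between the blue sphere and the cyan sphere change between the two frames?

+4.3

The distance was about 2.2 in the first image and 6.5 in the second, so they moved 4.3 units further apart.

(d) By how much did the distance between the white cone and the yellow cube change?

-3.7

The distance was about 12.6 in the first image and 8.9 in the second, so they moved 3.7 units closer together.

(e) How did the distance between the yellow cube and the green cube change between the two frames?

-3.7

The distance was about 11.3 in the first image and 7.6 in the second, so they moved 3.7 units closer together.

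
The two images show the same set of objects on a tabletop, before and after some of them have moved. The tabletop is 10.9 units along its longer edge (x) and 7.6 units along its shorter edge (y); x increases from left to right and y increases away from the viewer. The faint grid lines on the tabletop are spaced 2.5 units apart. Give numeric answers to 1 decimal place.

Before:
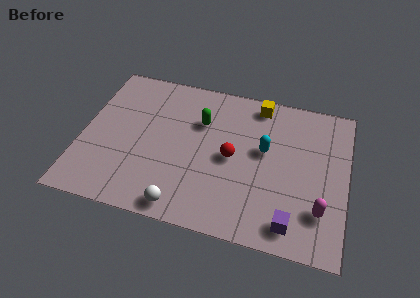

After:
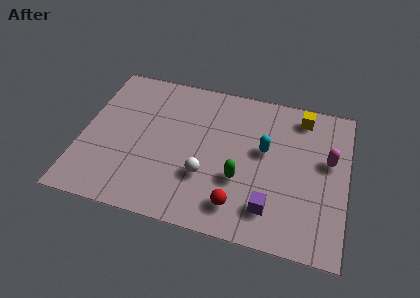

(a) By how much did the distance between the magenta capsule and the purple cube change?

+2.2

The distance was about 1.4 in the first image and 3.6 in the second, so they moved 2.2 units further apart.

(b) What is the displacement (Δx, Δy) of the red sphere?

(0.4, -2.3)

The red sphere started near (6.2, 3.7) and ended near (6.6, 1.4).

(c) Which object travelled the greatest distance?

the green capsule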